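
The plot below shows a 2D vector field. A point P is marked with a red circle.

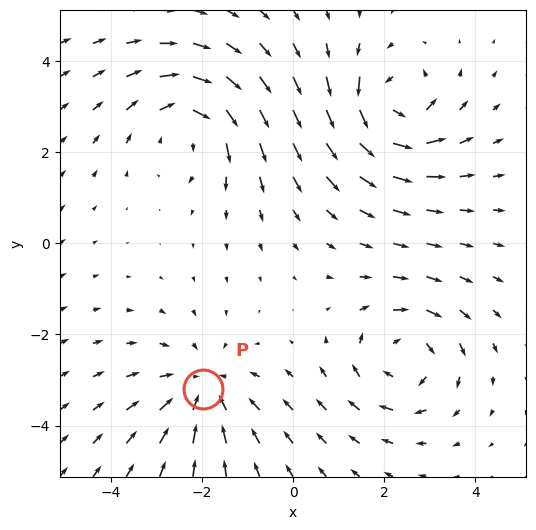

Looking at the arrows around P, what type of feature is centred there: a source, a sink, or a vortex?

sink

At P (-2.0, -3.2) the arrows converge inward. Divergence about -4, curl ≈0 — negative divergence with near-zero curl is a sink.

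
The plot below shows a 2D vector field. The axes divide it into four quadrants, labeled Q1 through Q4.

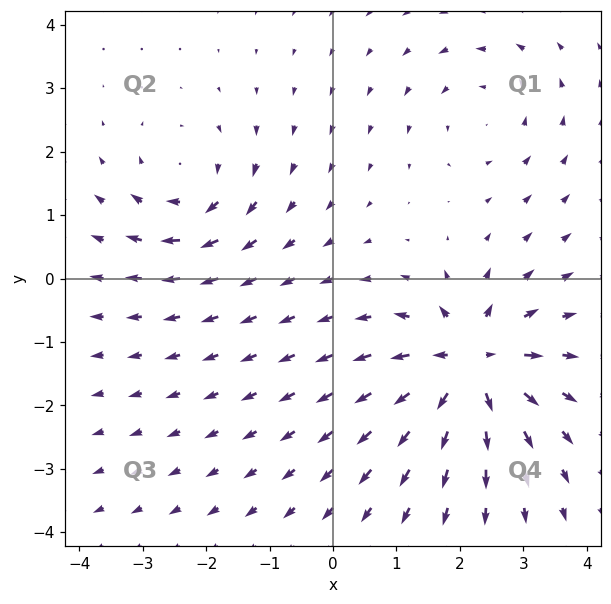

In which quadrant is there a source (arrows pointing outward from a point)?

Q4

The source sits at approximately (2.2, -1.4), which lies in quadrant Q4. The divergence there is about +7, positive as expected for a source.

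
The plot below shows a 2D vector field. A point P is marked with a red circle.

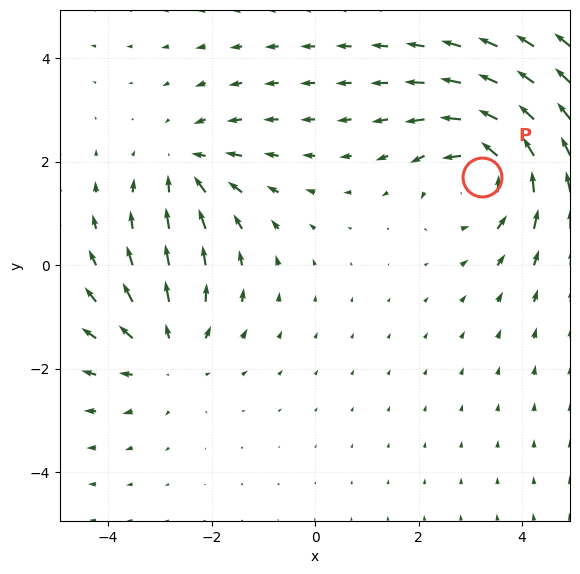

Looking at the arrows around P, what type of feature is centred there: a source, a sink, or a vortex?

At P (3.2, 1.7) the arrows circulate counterclockwise. Divergence ≈0, curl about +4 — near-zero divergence with nonzero curl is a vortex.

vortex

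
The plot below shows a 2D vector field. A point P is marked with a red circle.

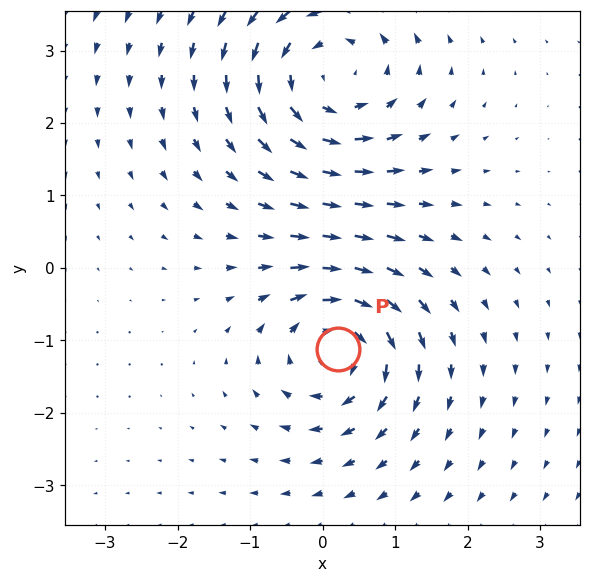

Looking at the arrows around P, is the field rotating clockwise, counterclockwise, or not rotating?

clockwise

Near P at (0.2, -1.1) the arrows circulate clockwise. The curl (z-component) there is about -5; negative curl means clockwise rotation.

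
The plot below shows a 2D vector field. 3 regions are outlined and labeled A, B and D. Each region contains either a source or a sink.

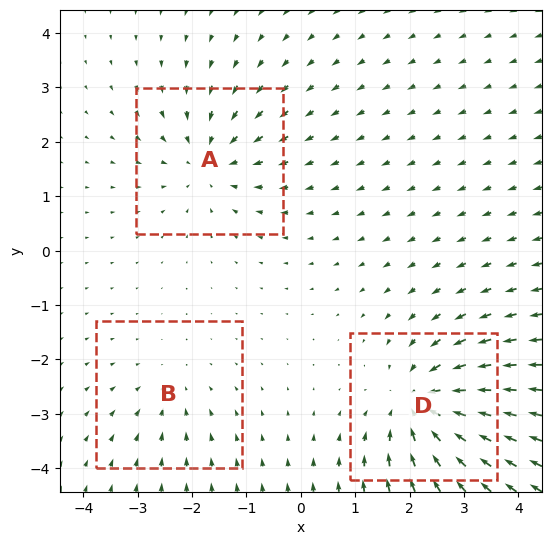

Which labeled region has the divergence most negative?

Divergence at each region's feature centre — A: about -4, B: about -2, D: about -5. Region D is most negative.

D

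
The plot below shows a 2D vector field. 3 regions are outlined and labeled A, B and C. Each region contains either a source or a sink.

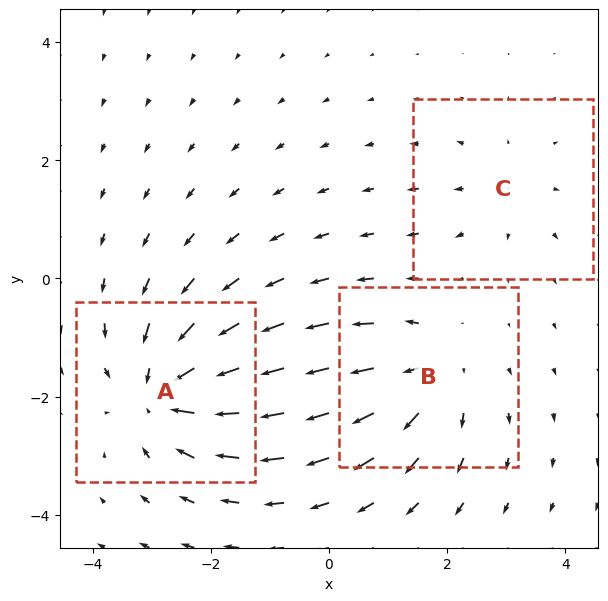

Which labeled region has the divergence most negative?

A

Divergence at each region's feature centre — A: about -5, B: about +3, C: about +2. Region A is most negative.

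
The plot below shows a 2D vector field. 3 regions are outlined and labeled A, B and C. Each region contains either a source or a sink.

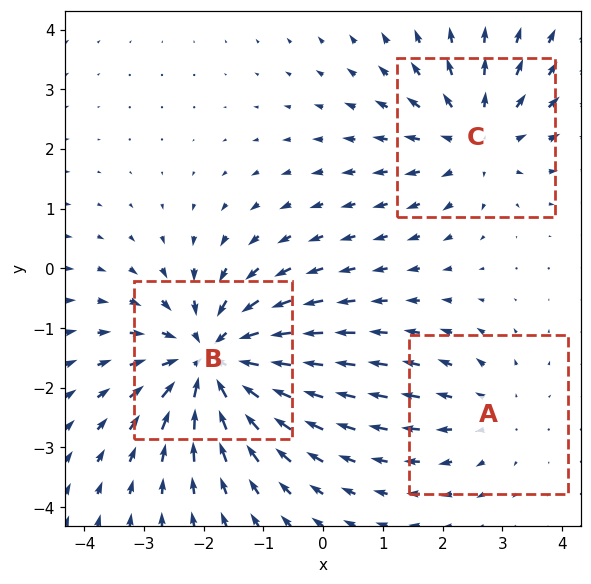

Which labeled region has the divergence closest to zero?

Divergence at each region's feature centre — A: about +2, B: about -5, C: about +3. Region A is closest to zero.

A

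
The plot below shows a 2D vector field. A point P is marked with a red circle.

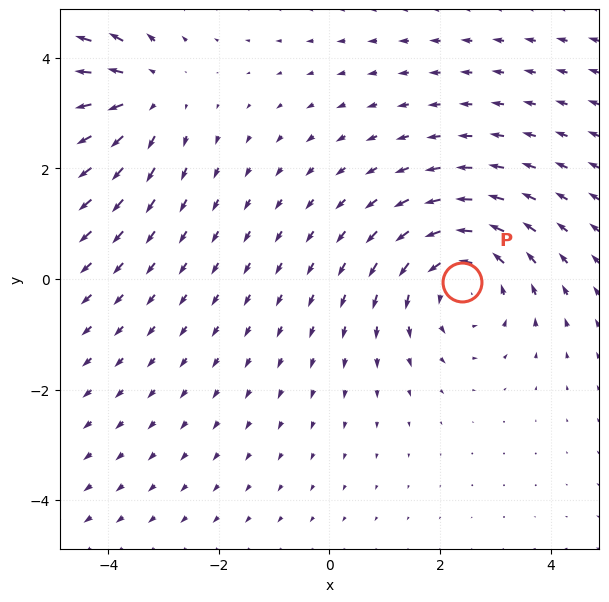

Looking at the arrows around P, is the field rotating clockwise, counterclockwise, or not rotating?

counterclockwise

Near P at (2.4, -0.1) the arrows circulate counterclockwise. The curl (z-component) there is about +3; positive curl means counterclockwise rotation.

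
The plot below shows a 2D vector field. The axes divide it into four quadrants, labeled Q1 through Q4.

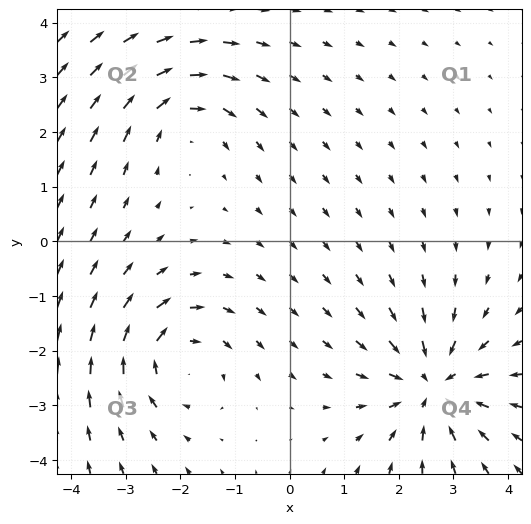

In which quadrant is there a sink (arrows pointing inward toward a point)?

The sink sits at approximately (2.6, -2.7), which lies in quadrant Q4. The divergence there is about -5, negative as expected for a sink.

Q4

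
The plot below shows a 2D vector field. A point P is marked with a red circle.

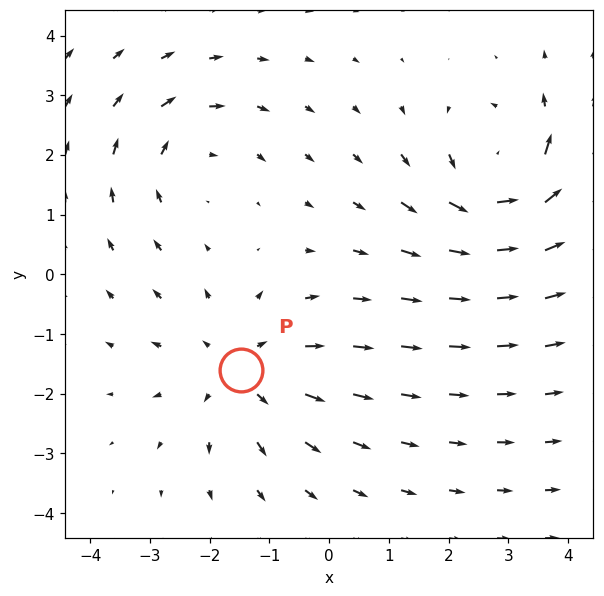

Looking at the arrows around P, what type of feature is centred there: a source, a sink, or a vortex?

At P (-1.5, -1.6) the arrows spread outward. Divergence about +3, curl ≈0 — positive divergence with near-zero curl is a source.

source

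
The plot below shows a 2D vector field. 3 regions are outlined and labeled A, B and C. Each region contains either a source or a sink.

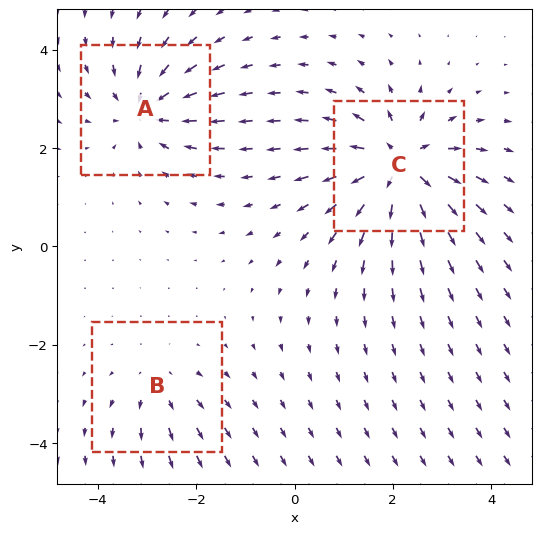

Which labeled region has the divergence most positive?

C

Divergence at each region's feature centre — A: about -4, B: about +2, C: about +5. Region C is most positive.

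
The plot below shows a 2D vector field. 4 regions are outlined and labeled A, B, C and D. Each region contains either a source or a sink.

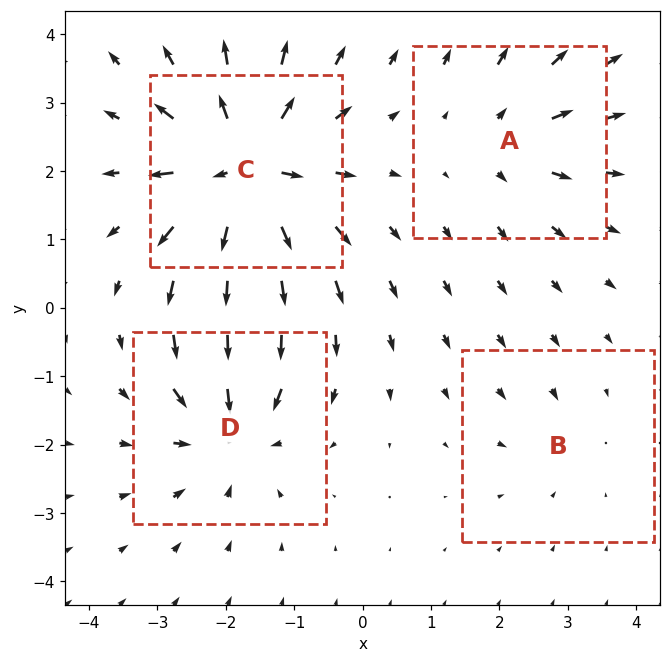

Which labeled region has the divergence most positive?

Divergence at each region's feature centre — A: about +4, B: about -2, C: about +9, D: about -5. Region C is most positive.

C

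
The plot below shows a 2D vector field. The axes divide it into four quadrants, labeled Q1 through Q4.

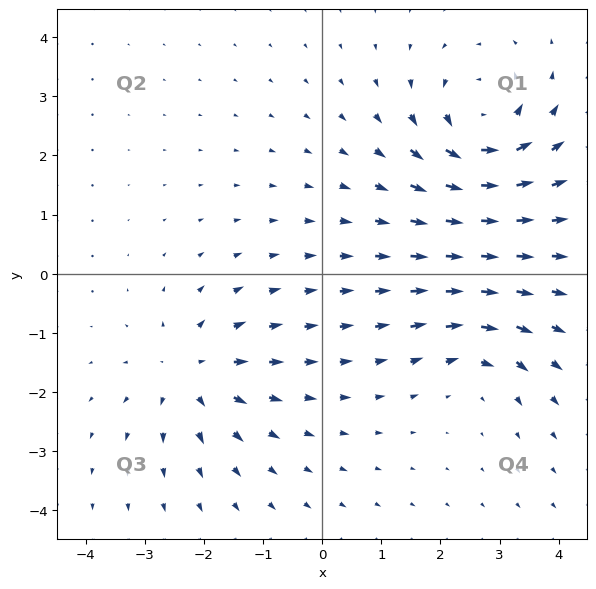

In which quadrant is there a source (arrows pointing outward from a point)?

Q3

The source sits at approximately (-2.2, -1.7), which lies in quadrant Q3. The divergence there is about +4, positive as expected for a source.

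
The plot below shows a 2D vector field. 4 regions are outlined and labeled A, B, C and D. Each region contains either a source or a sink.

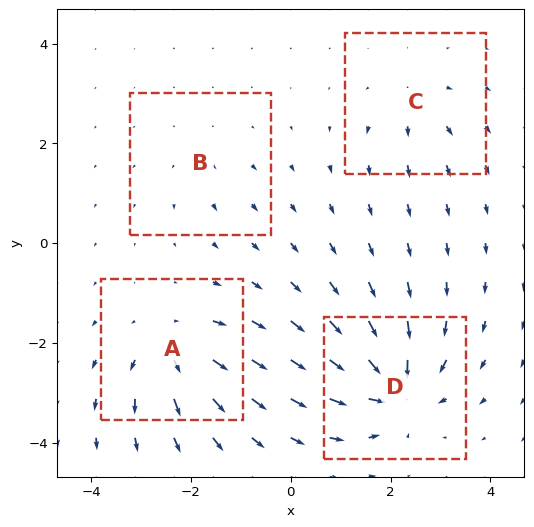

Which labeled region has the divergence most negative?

Divergence at each region's feature centre — A: about +7, B: about +2, C: about +4, D: about -9. Region D is most negative.

D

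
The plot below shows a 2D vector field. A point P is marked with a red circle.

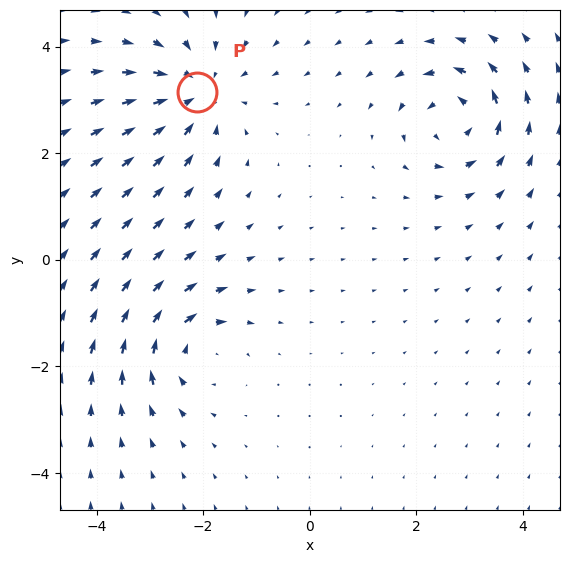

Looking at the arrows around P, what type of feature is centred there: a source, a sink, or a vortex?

sink

At P (-2.1, 3.2) the arrows converge inward. Divergence about -5, curl ≈0 — negative divergence with near-zero curl is a sink.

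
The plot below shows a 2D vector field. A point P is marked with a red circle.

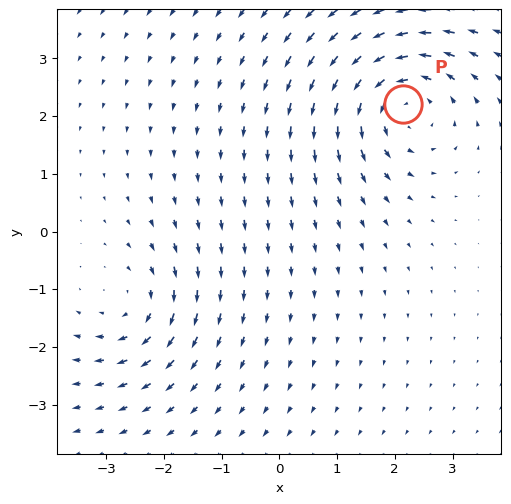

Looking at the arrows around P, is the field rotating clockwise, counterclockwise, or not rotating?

Near P at (2.1, 2.2) the arrows circulate counterclockwise. The curl (z-component) there is about +4; positive curl means counterclockwise rotation.

counterclockwise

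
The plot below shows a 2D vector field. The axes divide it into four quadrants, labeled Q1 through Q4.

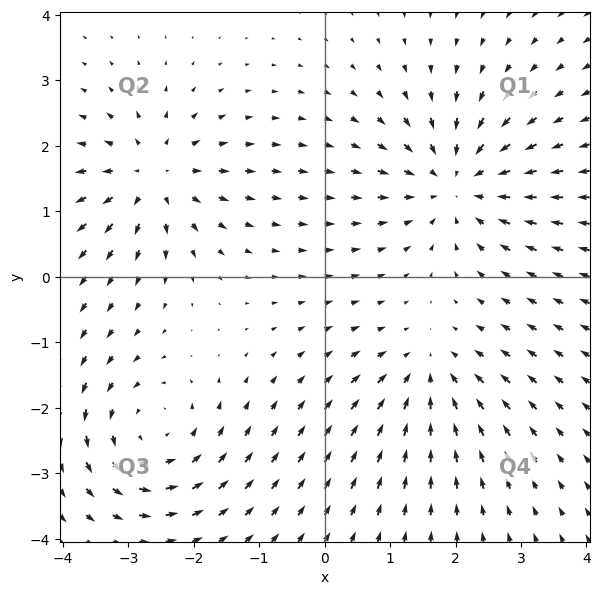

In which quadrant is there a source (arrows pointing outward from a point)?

Q2

The source sits at approximately (-2.6, 1.5), which lies in quadrant Q2. The divergence there is about +5, positive as expected for a source.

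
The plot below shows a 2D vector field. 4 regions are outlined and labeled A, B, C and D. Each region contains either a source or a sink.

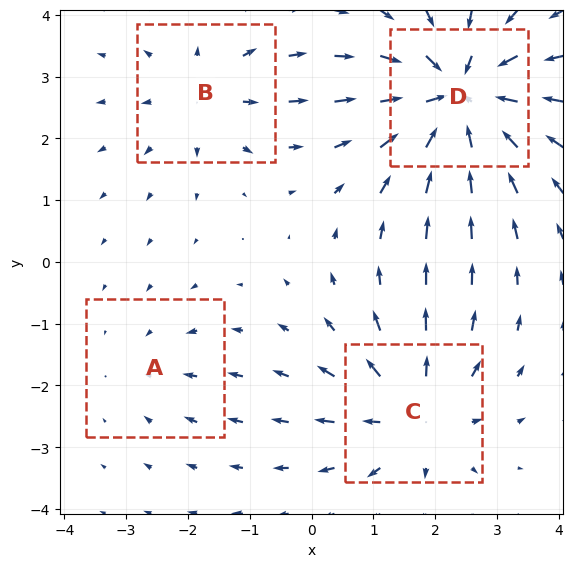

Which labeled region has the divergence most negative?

D

Divergence at each region's feature centre — A: about -2, B: about +3, C: about +4, D: about -7. Region D is most negative.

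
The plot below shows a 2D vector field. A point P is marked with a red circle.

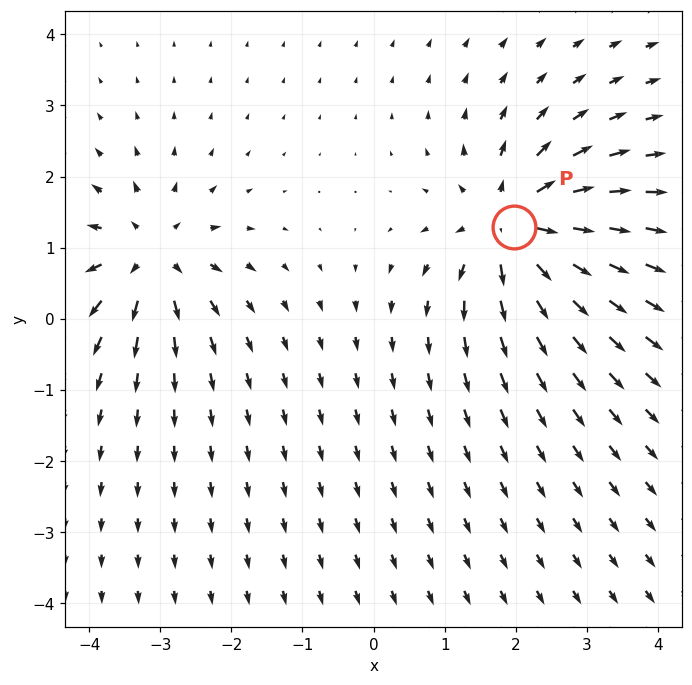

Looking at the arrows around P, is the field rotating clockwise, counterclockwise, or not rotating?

not rotating

Near P at (2.0, 1.3) the arrows show no circulation. The curl there is ≈0.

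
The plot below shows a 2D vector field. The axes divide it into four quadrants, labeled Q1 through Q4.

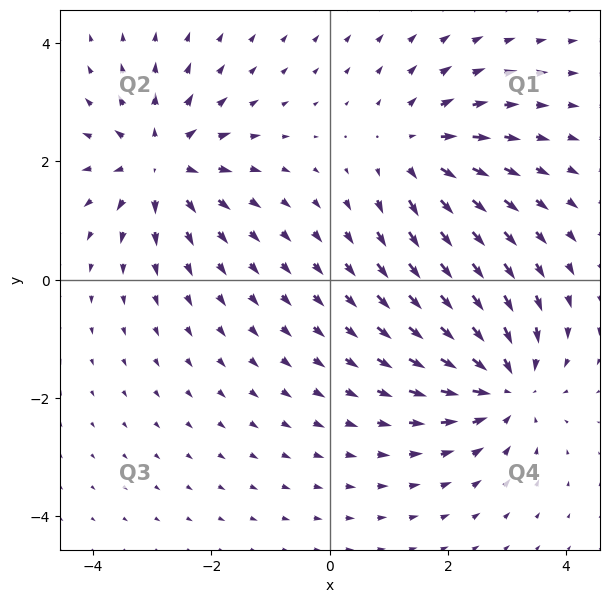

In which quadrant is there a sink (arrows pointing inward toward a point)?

Q4

The sink sits at approximately (3.0, -1.8), which lies in quadrant Q4. The divergence there is about -4, negative as expected for a sink.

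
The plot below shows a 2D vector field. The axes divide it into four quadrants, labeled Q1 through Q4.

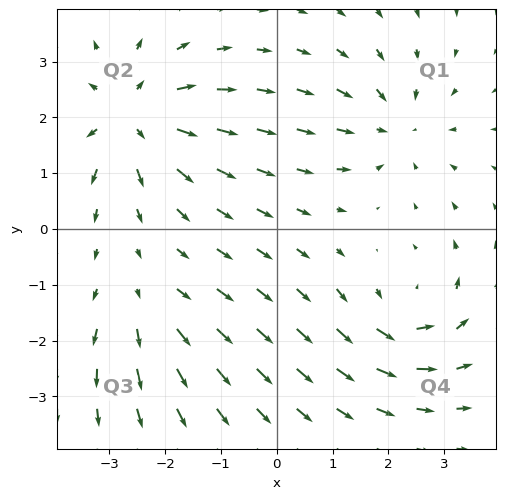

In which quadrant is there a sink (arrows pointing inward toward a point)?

Q1

The sink sits at approximately (2.1, 1.8), which lies in quadrant Q1. The divergence there is about -3, negative as expected for a sink.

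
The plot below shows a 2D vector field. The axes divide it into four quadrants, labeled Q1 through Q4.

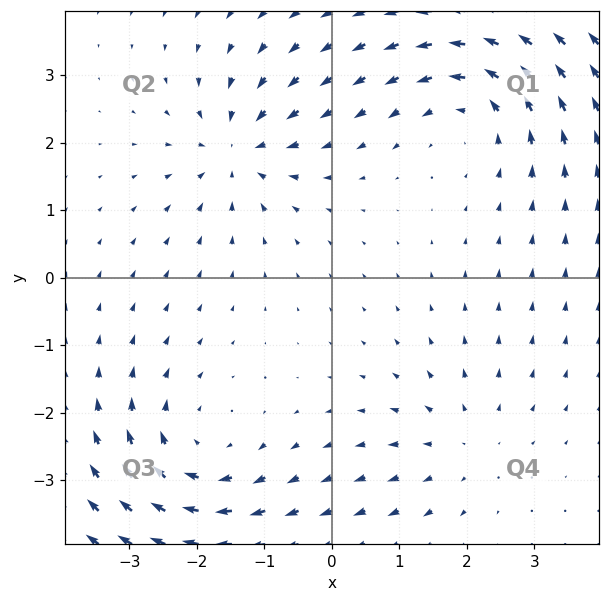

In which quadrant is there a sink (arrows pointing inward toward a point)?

The sink sits at approximately (-1.4, 1.9), which lies in quadrant Q2. The divergence there is about -4, negative as expected for a sink.

Q2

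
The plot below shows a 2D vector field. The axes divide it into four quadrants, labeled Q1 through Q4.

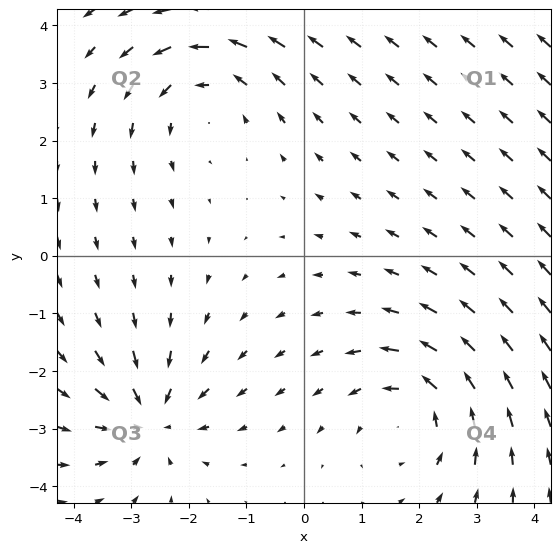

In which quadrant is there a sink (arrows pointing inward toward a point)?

Q3

The sink sits at approximately (-2.7, -2.8), which lies in quadrant Q3. The divergence there is about -5, negative as expected for a sink.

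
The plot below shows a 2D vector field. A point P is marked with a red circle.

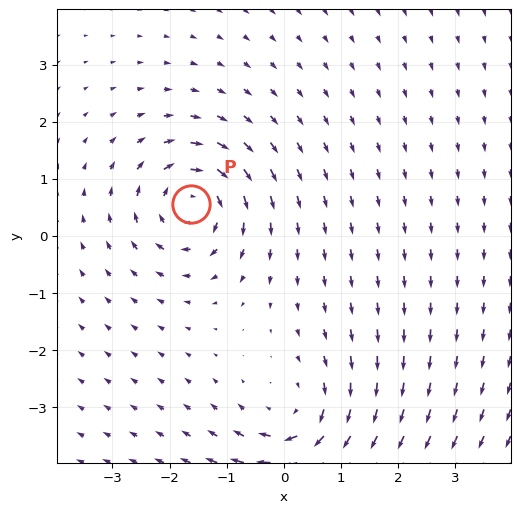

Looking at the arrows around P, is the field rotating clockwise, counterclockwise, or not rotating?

clockwise

Near P at (-1.6, 0.6) the arrows circulate clockwise. The curl (z-component) there is about -5; negative curl means clockwise rotation.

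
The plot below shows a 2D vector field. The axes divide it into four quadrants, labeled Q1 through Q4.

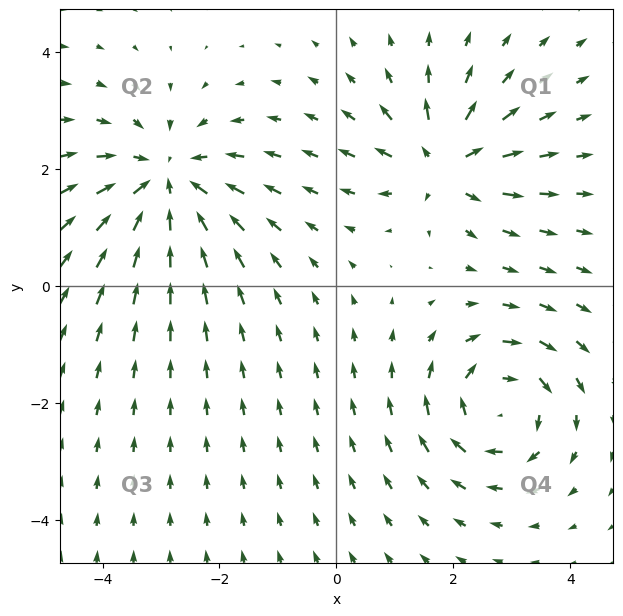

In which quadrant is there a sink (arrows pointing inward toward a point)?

Q2

The sink sits at approximately (-2.9, 1.8), which lies in quadrant Q2. The divergence there is about -3, negative as expected for a sink.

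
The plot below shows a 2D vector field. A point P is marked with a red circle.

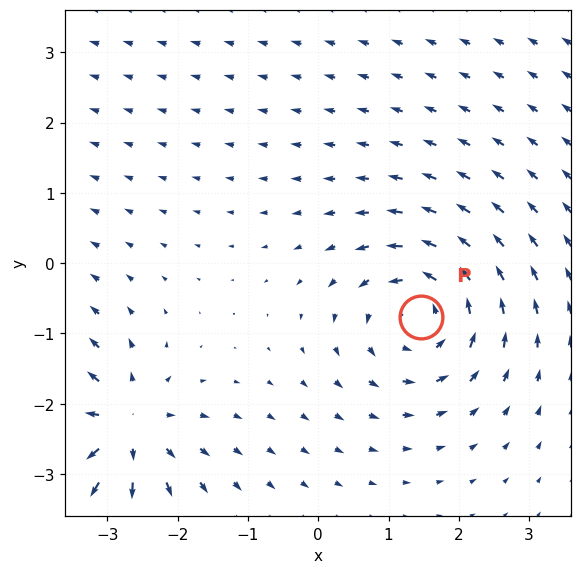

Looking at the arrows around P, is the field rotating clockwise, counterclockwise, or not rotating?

Near P at (1.5, -0.8) the arrows circulate counterclockwise. The curl (z-component) there is about +3; positive curl means counterclockwise rotation.

counterclockwise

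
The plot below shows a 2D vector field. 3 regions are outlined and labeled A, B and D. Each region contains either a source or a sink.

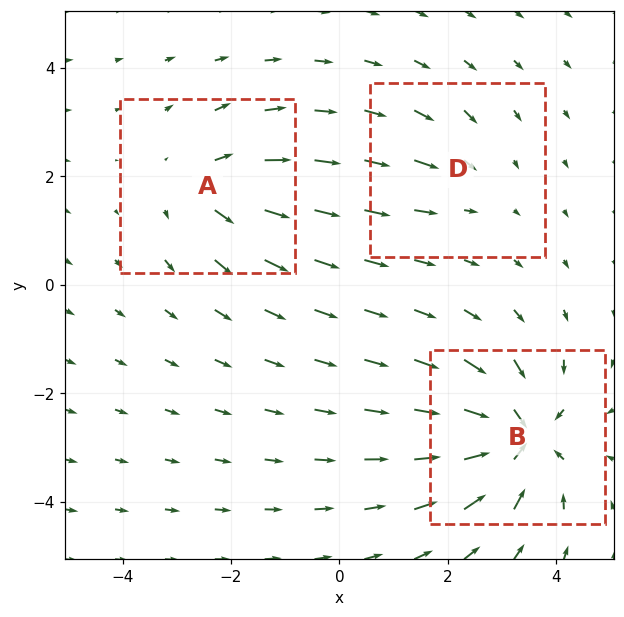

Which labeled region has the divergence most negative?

B

Divergence at each region's feature centre — A: about +3, B: about -6, D: about -2. Region B is most negative.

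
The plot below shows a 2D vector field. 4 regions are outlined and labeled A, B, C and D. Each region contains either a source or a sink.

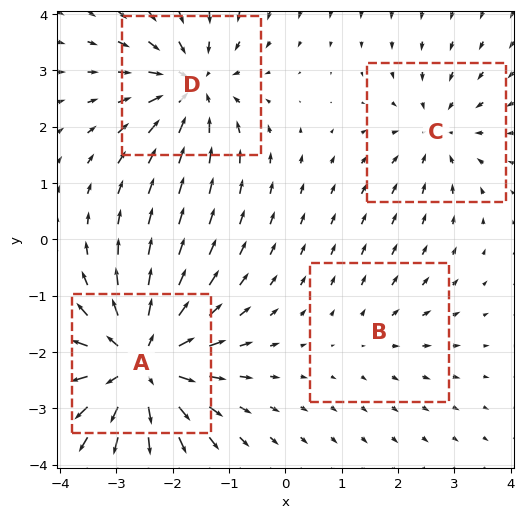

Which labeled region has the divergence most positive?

Divergence at each region's feature centre — A: about +8, B: about +2, C: about -4, D: about -6. Region A is most positive.

A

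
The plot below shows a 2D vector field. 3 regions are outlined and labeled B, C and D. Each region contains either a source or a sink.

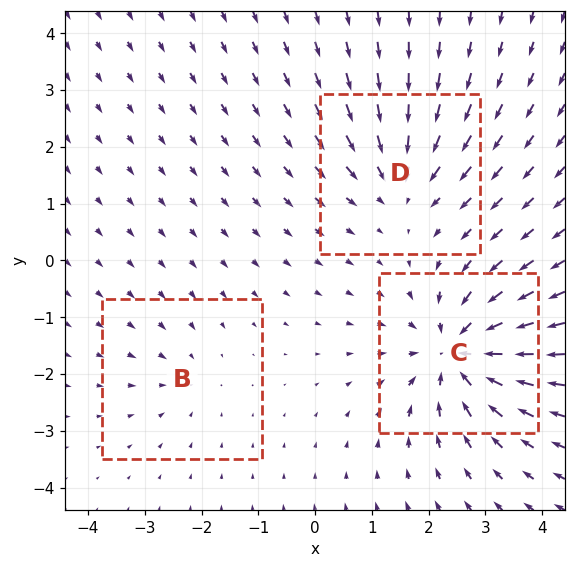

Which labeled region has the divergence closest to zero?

Divergence at each region's feature centre — B: about -2, C: about -6, D: about -4. Region B is closest to zero.

B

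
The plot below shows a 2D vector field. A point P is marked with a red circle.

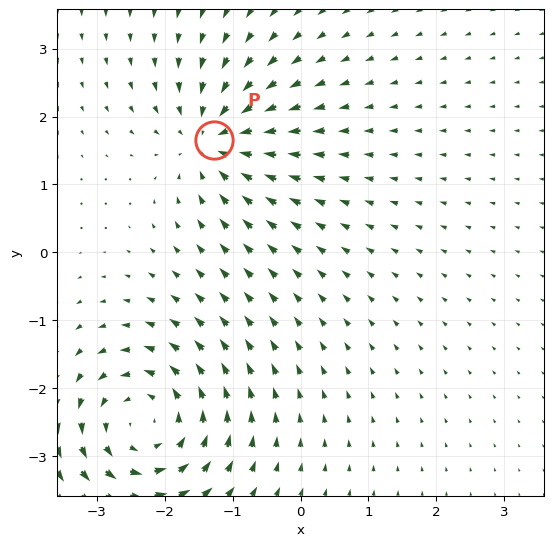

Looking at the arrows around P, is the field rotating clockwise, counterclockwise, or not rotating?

not rotating

Near P at (-1.3, 1.7) the arrows show no circulation. The curl there is ≈0.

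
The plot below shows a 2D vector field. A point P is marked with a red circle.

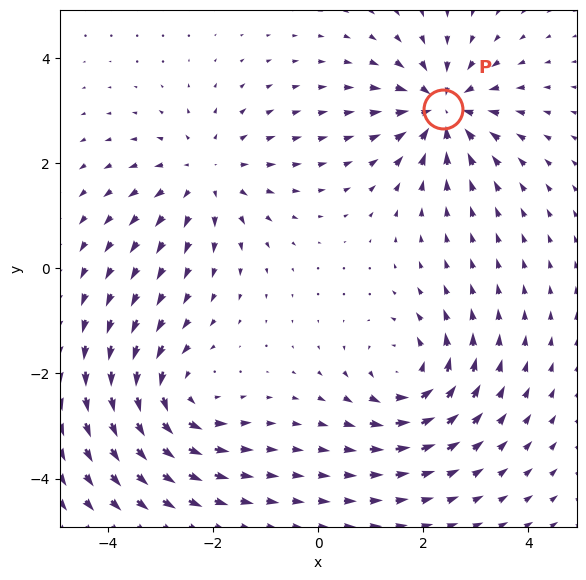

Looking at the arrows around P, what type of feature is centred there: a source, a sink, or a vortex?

At P (2.4, 3.0) the arrows converge inward. Divergence about -5, curl ≈0 — negative divergence with near-zero curl is a sink.

sink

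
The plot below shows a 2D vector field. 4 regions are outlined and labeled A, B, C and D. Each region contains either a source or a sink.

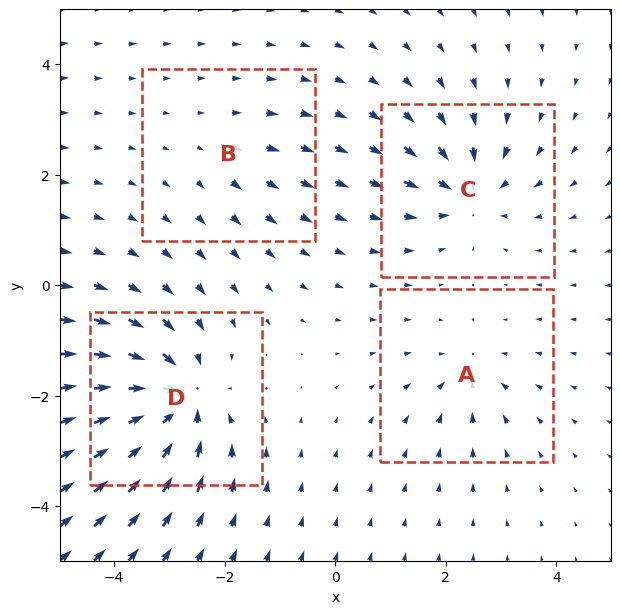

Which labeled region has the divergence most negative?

Divergence at each region's feature centre — A: about -4, B: about +2, C: about -6, D: about -8. Region D is most negative.

D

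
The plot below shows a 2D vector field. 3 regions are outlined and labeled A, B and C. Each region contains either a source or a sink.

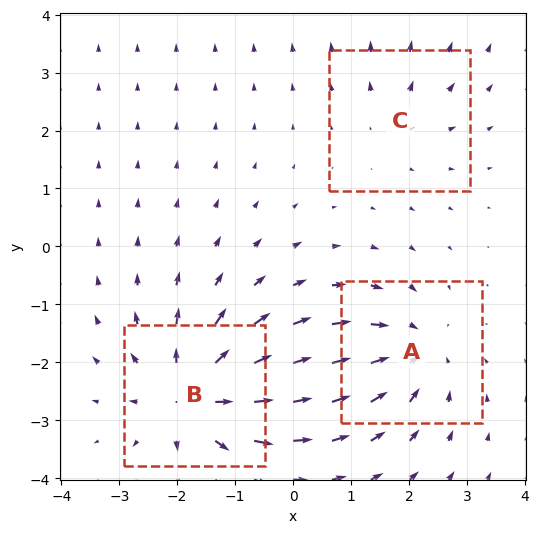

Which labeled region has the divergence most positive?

B

Divergence at each region's feature centre — A: about -4, B: about +5, C: about +2. Region B is most positive.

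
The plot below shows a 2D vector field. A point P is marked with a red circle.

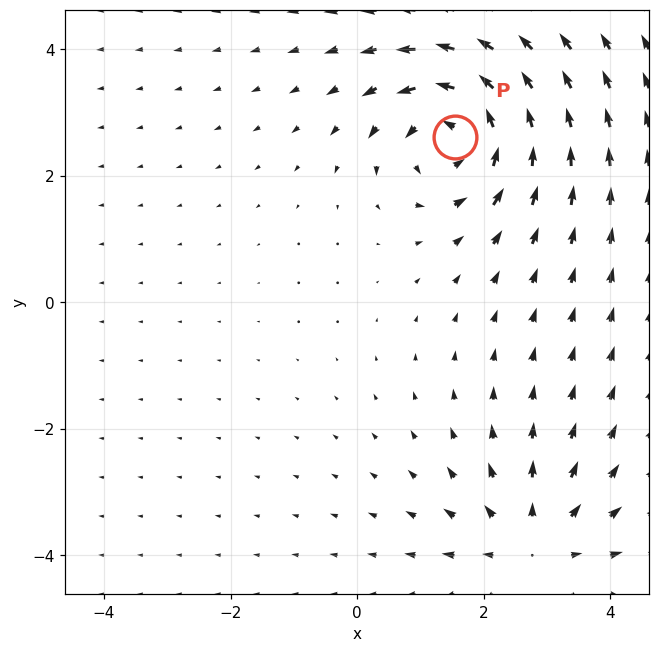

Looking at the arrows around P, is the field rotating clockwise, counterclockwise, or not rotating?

counterclockwise

Near P at (1.5, 2.6) the arrows circulate counterclockwise. The curl (z-component) there is about +5; positive curl means counterclockwise rotation.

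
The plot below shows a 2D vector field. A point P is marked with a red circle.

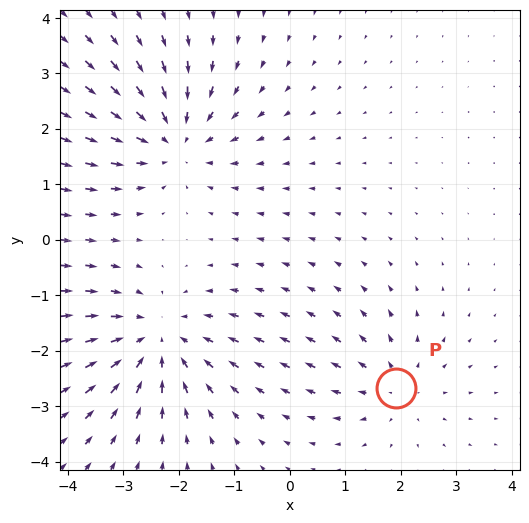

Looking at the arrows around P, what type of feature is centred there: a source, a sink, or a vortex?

At P (1.9, -2.7) the arrows spread outward. Divergence about +3, curl ≈0 — positive divergence with near-zero curl is a source.

source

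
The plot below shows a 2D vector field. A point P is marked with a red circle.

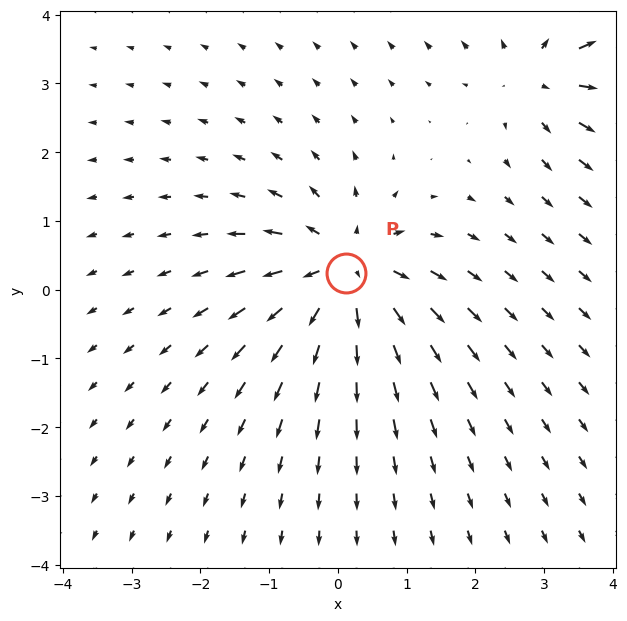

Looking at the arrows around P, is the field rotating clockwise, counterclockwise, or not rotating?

Near P at (0.1, 0.2) the arrows show no circulation. The curl there is ≈0.

not rotating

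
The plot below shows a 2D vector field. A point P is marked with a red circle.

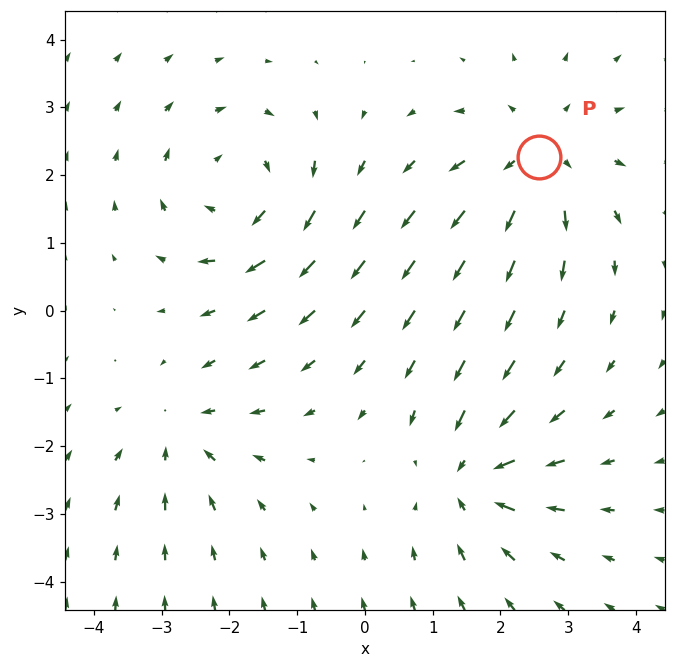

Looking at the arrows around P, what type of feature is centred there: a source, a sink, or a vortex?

At P (2.6, 2.3) the arrows spread outward. Divergence about +4, curl ≈0 — positive divergence with near-zero curl is a source.

source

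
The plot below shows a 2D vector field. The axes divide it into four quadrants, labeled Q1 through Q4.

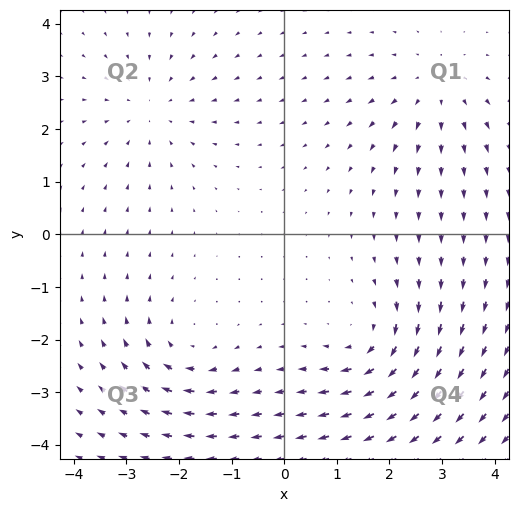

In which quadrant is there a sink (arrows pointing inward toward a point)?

The sink sits at approximately (-2.5, 2.4), which lies in quadrant Q2. The divergence there is about -4, negative as expected for a sink.

Q2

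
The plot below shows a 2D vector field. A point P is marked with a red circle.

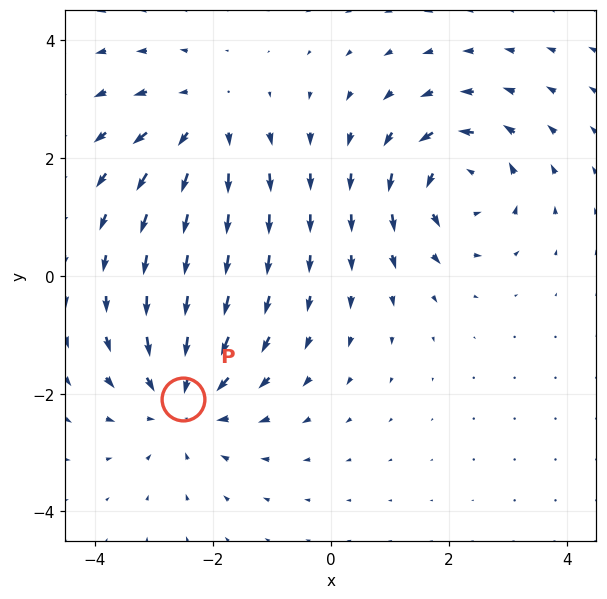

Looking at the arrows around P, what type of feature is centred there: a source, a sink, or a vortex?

sink

At P (-2.5, -2.1) the arrows converge inward. Divergence about -4, curl ≈0 — negative divergence with near-zero curl is a sink.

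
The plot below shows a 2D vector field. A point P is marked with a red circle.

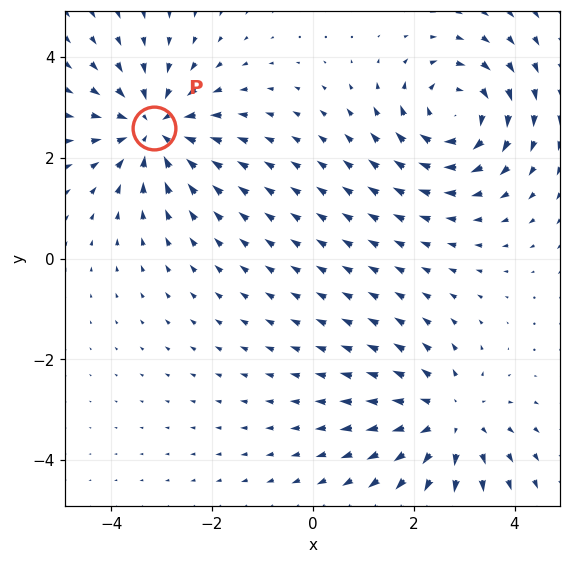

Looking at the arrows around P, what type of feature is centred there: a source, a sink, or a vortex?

At P (-3.2, 2.6) the arrows converge inward. Divergence about -4, curl ≈0 — negative divergence with near-zero curl is a sink.

sink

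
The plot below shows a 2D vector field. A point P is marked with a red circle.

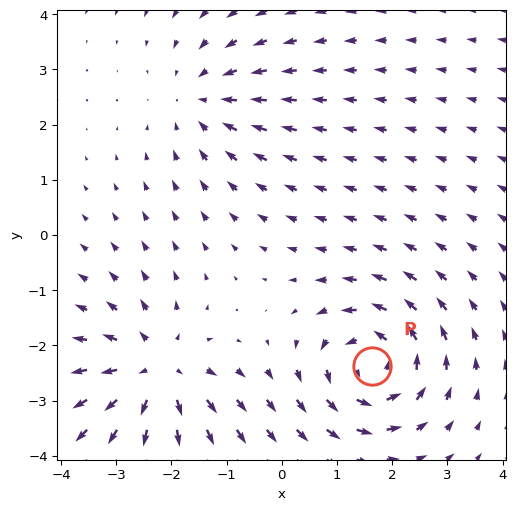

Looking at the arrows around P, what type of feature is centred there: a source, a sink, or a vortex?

At P (1.6, -2.4) the arrows circulate counterclockwise. Divergence ≈0, curl about +5 — near-zero divergence with nonzero curl is a vortex.

vortex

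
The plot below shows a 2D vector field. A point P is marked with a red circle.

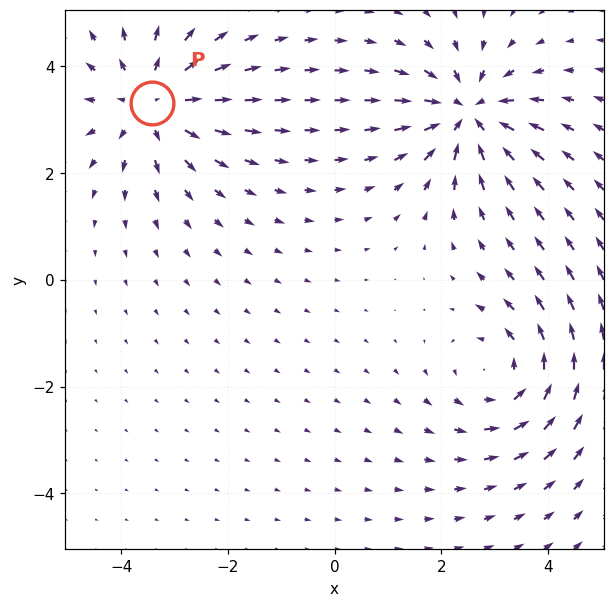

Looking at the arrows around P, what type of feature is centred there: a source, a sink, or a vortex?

At P (-3.4, 3.3) the arrows spread outward. Divergence about +4, curl ≈0 — positive divergence with near-zero curl is a source.

source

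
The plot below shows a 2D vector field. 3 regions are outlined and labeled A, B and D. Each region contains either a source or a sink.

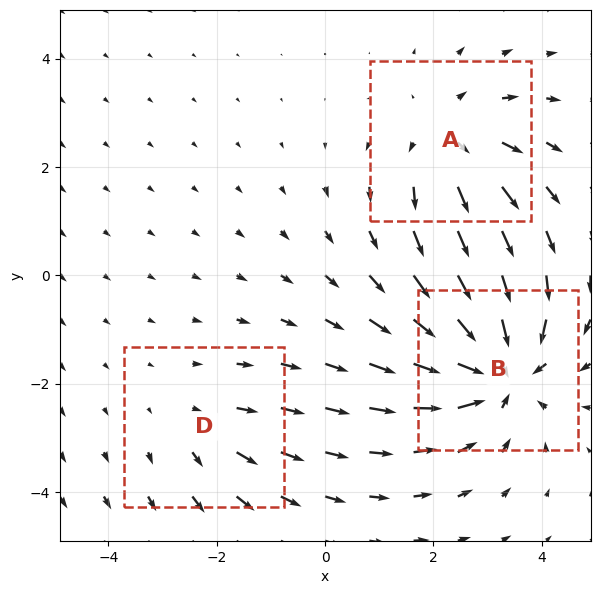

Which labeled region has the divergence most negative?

B

Divergence at each region's feature centre — A: about +3, B: about -5, D: about +2. Region B is most negative.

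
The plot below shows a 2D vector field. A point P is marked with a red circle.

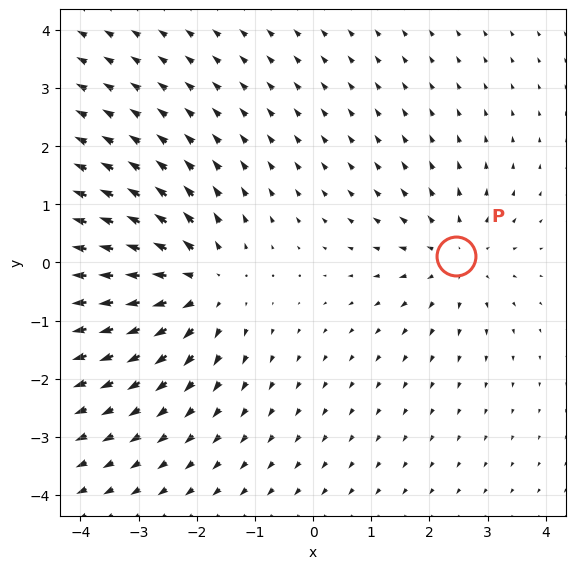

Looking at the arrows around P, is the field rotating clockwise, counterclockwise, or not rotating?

Near P at (2.5, 0.1) the arrows show no circulation. The curl there is ≈0.

not rotating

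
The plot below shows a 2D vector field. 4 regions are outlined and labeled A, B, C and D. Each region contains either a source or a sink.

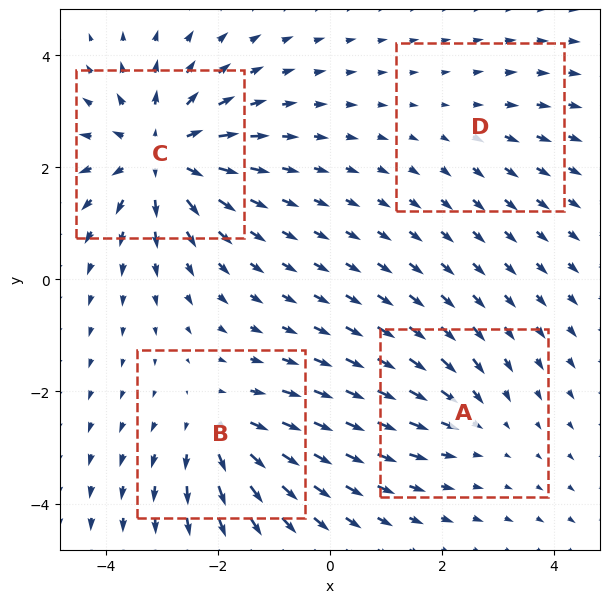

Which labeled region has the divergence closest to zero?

Divergence at each region's feature centre — A: about -3, B: about +4, C: about +7, D: about +2. Region D is closest to zero.

D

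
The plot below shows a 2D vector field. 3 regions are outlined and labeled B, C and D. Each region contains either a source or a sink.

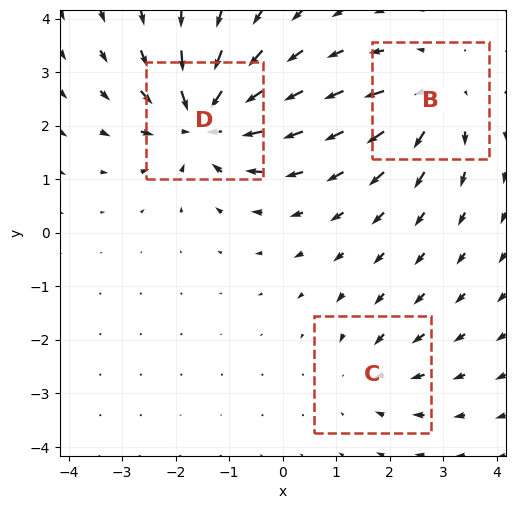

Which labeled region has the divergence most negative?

Divergence at each region's feature centre — B: about +3, C: about -2, D: about -5. Region D is most negative.

D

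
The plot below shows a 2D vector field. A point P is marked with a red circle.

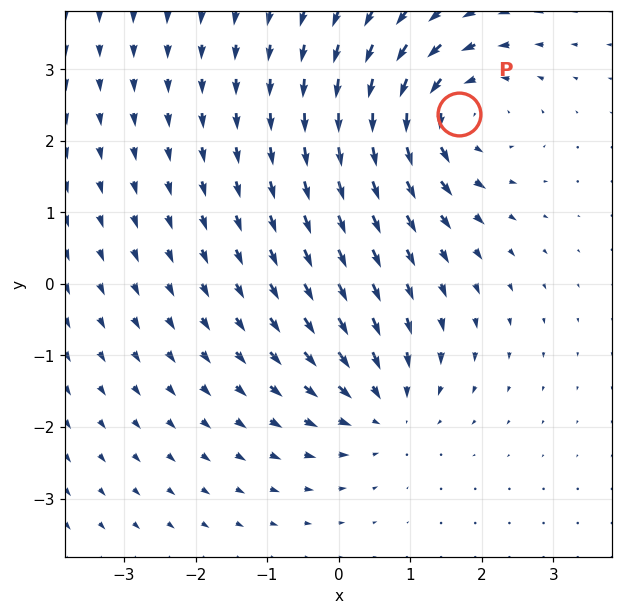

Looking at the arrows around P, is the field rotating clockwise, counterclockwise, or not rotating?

counterclockwise

Near P at (1.7, 2.4) the arrows circulate counterclockwise. The curl (z-component) there is about +4; positive curl means counterclockwise rotation.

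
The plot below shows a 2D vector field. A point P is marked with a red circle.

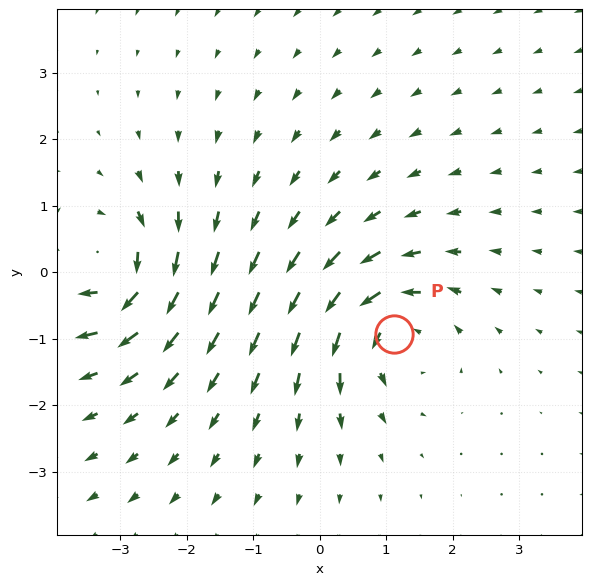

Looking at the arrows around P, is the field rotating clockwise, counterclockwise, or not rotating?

counterclockwise

Near P at (1.1, -0.9) the arrows circulate counterclockwise. The curl (z-component) there is about +6; positive curl means counterclockwise rotation.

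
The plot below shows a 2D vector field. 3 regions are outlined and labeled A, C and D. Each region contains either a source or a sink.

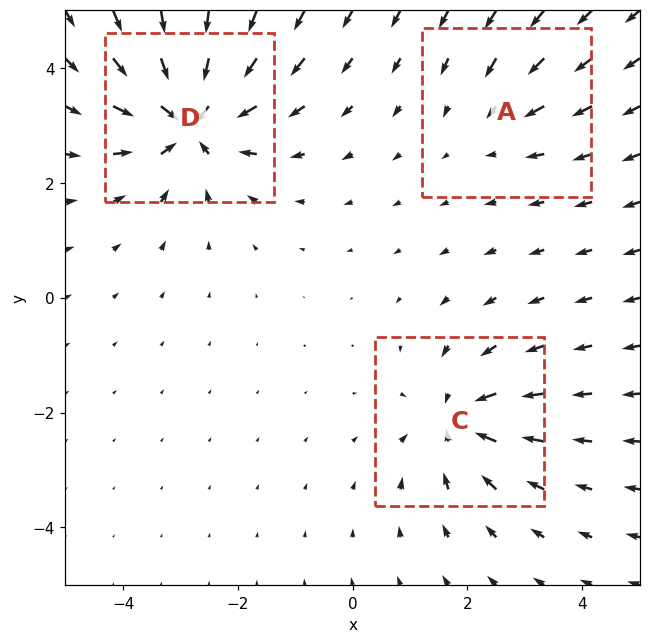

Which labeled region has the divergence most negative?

D

Divergence at each region's feature centre — A: about -2, C: about -4, D: about -6. Region D is most negative.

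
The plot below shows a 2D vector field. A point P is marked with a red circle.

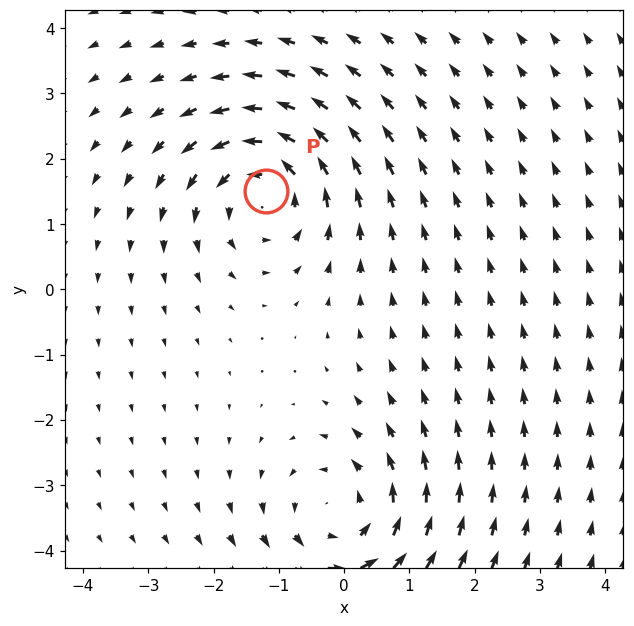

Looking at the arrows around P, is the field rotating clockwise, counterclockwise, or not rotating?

counterclockwise

Near P at (-1.2, 1.5) the arrows circulate counterclockwise. The curl (z-component) there is about +5; positive curl means counterclockwise rotation.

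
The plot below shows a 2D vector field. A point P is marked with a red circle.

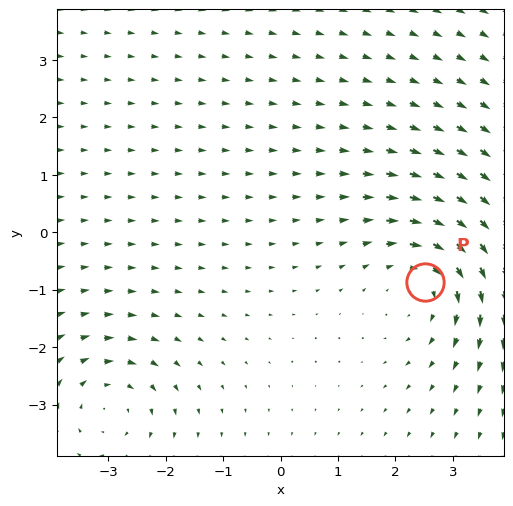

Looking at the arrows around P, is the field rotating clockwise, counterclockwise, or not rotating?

clockwise

Near P at (2.5, -0.9) the arrows circulate clockwise. The curl (z-component) there is about -3; negative curl means clockwise rotation.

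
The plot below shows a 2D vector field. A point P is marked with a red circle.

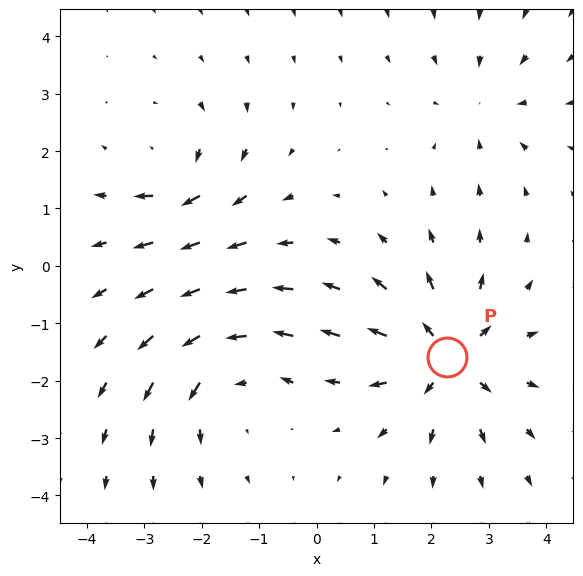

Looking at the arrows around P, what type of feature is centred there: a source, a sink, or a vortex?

At P (2.3, -1.6) the arrows spread outward. Divergence about +6, curl ≈0 — positive divergence with near-zero curl is a source.

source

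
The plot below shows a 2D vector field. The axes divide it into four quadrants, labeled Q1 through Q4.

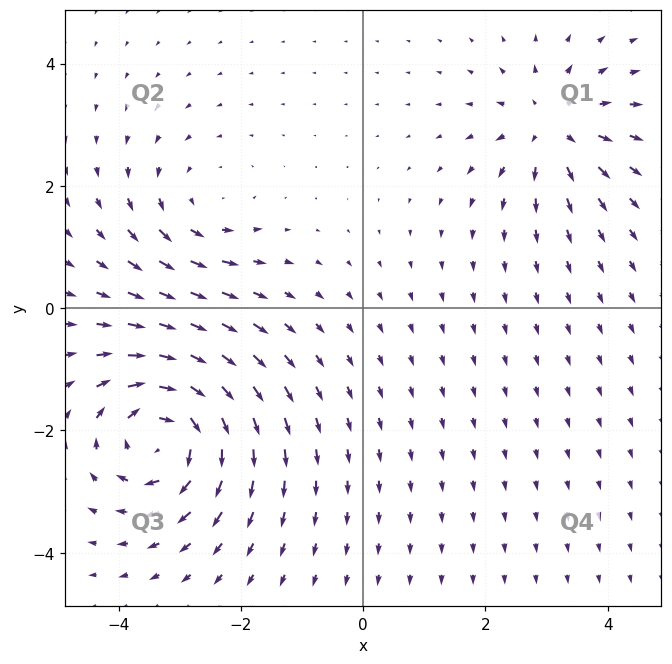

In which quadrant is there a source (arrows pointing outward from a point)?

Q1

The source sits at approximately (3.1, 3.0), which lies in quadrant Q1. The divergence there is about +4, positive as expected for a source.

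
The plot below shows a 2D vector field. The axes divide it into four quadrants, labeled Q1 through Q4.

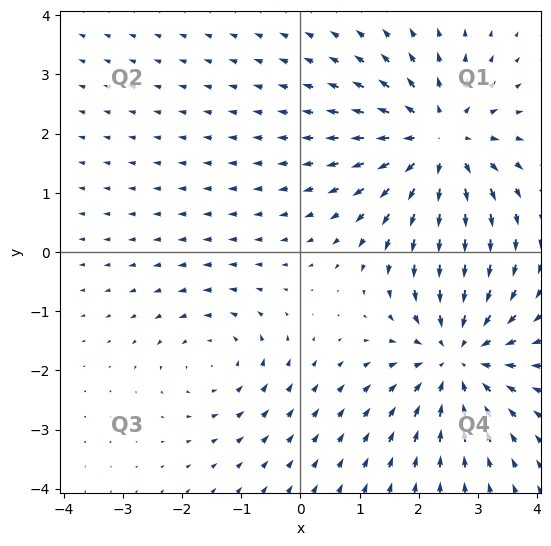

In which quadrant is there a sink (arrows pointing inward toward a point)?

Q4

The sink sits at approximately (2.7, -1.8), which lies in quadrant Q4. The divergence there is about -4, negative as expected for a sink.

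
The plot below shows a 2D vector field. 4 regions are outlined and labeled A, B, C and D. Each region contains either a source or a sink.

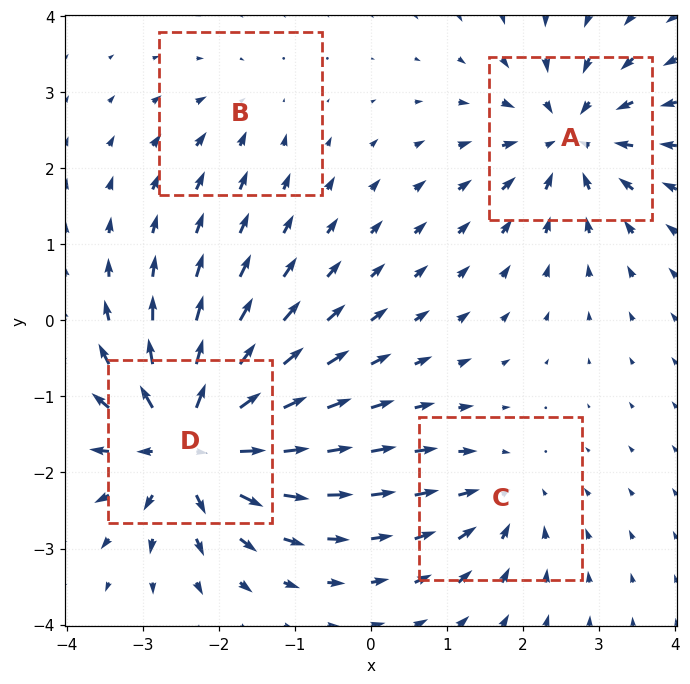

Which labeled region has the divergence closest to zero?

Divergence at each region's feature centre — A: about -6, B: about -3, C: about -4, D: about +9. Region B is closest to zero.

B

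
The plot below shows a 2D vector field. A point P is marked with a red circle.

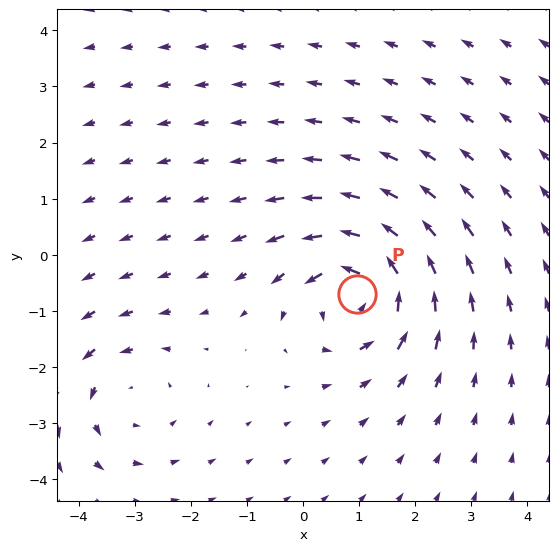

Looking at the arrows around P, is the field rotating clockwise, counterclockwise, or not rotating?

Near P at (1.0, -0.7) the arrows circulate counterclockwise. The curl (z-component) there is about +5; positive curl means counterclockwise rotation.

counterclockwise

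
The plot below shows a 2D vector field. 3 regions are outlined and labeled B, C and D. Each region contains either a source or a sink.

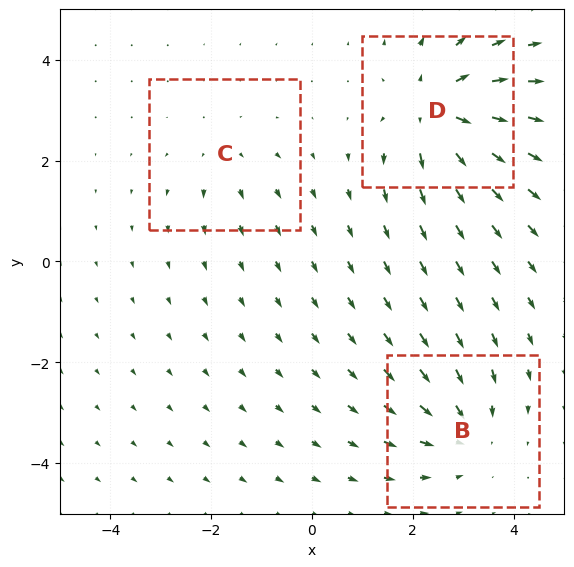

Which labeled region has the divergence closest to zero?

Divergence at each region's feature centre — B: about -3, C: about +2, D: about +5. Region C is closest to zero.

C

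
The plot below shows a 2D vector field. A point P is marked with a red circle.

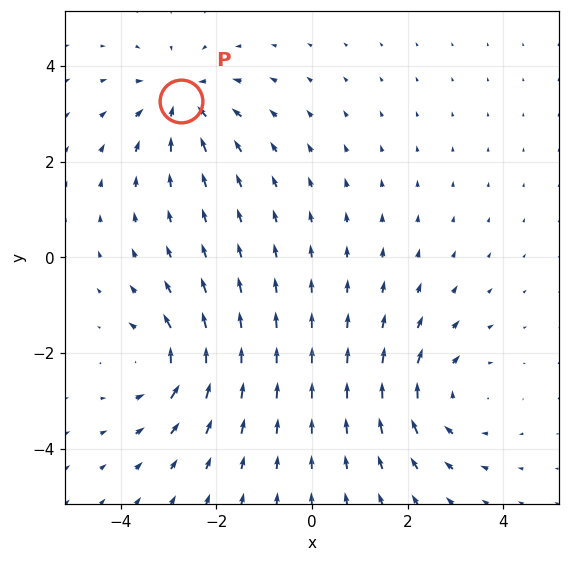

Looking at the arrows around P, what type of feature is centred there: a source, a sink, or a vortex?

sink

At P (-2.7, 3.3) the arrows converge inward. Divergence about -5, curl ≈0 — negative divergence with near-zero curl is a sink.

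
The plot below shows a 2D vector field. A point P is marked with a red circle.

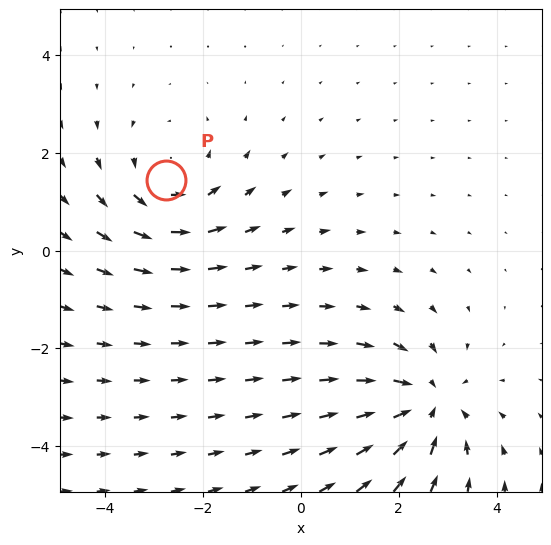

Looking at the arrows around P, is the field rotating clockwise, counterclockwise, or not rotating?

counterclockwise

Near P at (-2.7, 1.4) the arrows circulate counterclockwise. The curl (z-component) there is about +2; positive curl means counterclockwise rotation.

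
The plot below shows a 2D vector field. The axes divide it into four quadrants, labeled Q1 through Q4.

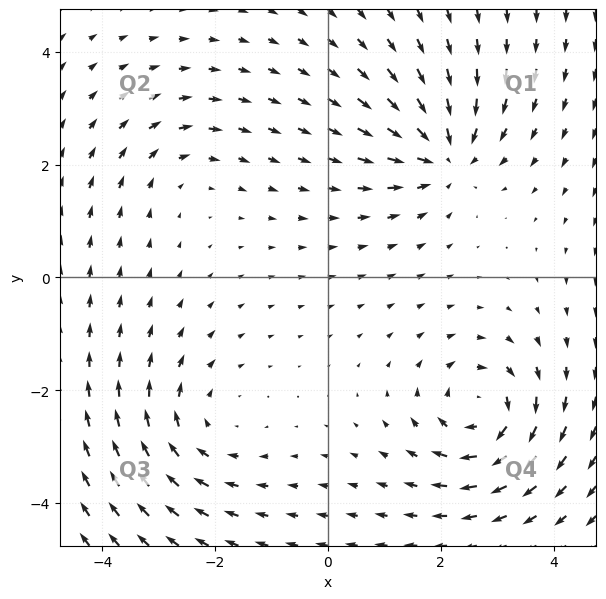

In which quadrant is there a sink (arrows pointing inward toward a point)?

The sink sits at approximately (2.1, 2.2), which lies in quadrant Q1. The divergence there is about -6, negative as expected for a sink.

Q1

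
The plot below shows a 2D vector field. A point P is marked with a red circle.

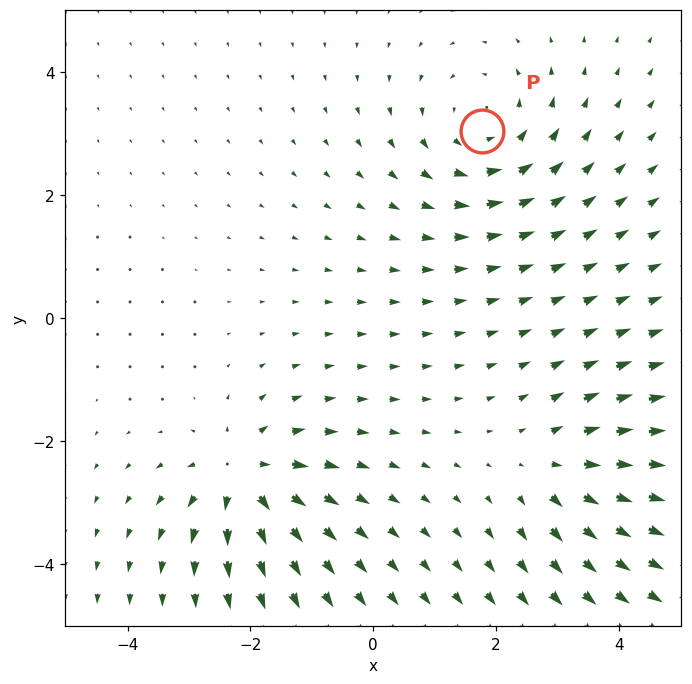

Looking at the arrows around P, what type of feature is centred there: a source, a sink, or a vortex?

vortex

At P (1.8, 3.0) the arrows circulate counterclockwise. Divergence ≈0, curl about +3 — near-zero divergence with nonzero curl is a vortex.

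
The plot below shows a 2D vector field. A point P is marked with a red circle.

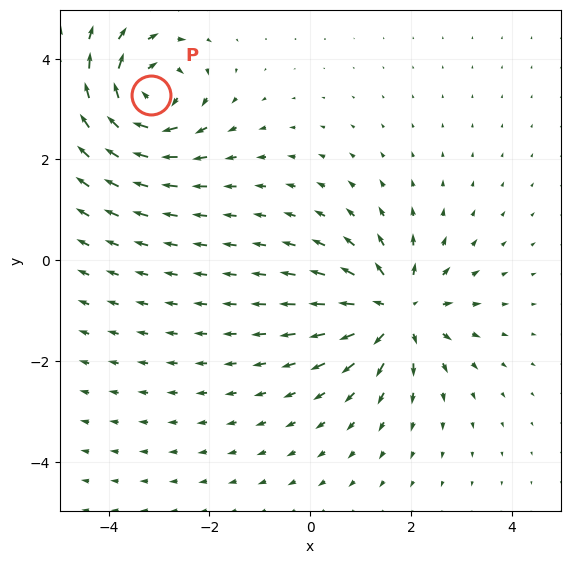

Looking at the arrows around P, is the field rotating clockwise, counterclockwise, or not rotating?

Near P at (-3.2, 3.3) the arrows circulate clockwise. The curl (z-component) there is about -6; negative curl means clockwise rotation.

clockwise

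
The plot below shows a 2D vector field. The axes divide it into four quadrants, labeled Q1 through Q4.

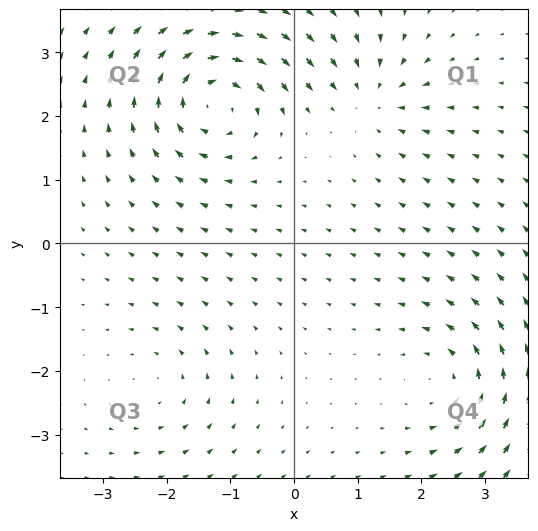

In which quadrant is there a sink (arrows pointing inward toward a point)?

The sink sits at approximately (1.3, 2.3), which lies in quadrant Q1. The divergence there is about -4, negative as expected for a sink.

Q1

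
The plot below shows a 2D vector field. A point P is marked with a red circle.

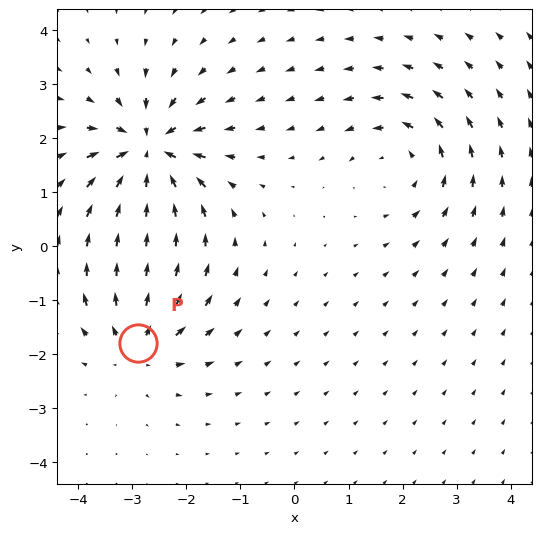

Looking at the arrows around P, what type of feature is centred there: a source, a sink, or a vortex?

source

At P (-2.9, -1.8) the arrows spread outward. Divergence about +4, curl ≈0 — positive divergence with near-zero curl is a source.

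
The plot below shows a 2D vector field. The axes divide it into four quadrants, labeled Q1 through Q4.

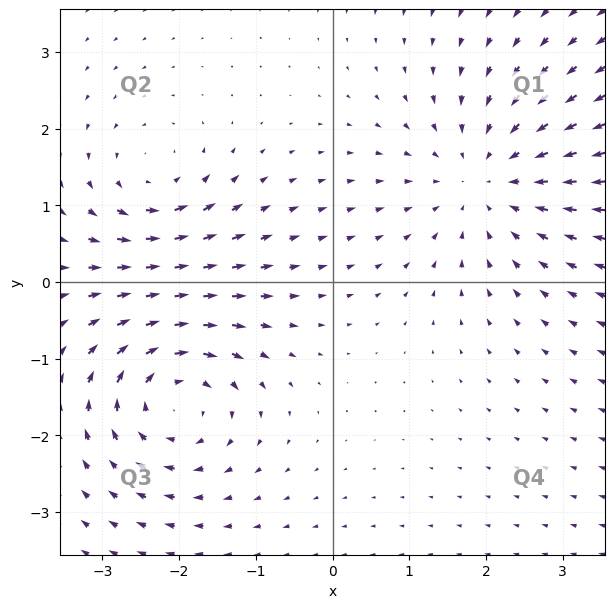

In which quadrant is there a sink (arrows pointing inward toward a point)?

The sink sits at approximately (2.0, 1.3), which lies in quadrant Q1. The divergence there is about -3, negative as expected for a sink.

Q1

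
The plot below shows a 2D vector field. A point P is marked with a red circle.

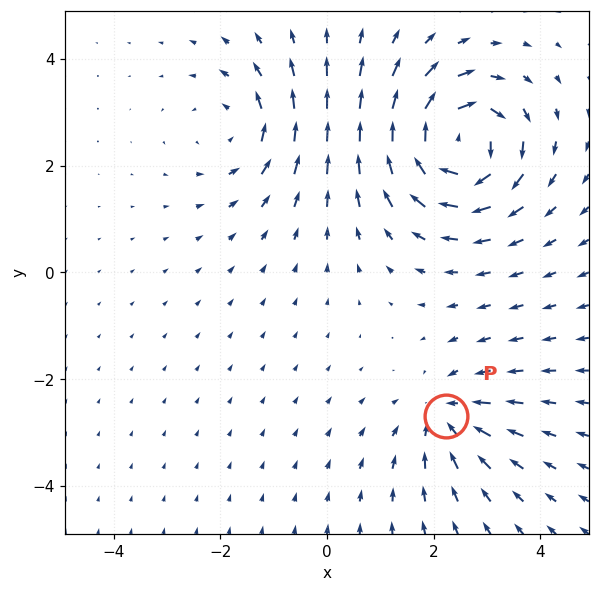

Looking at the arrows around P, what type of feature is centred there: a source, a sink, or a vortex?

At P (2.2, -2.7) the arrows converge inward. Divergence about -3, curl ≈0 — negative divergence with near-zero curl is a sink.

sink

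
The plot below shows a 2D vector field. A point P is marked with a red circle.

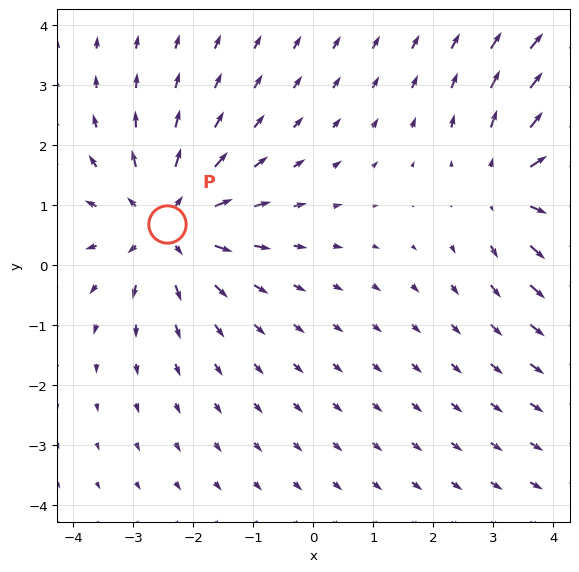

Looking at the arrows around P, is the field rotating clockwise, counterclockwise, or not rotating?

not rotating

Near P at (-2.4, 0.7) the arrows show no circulation. The curl there is ≈0.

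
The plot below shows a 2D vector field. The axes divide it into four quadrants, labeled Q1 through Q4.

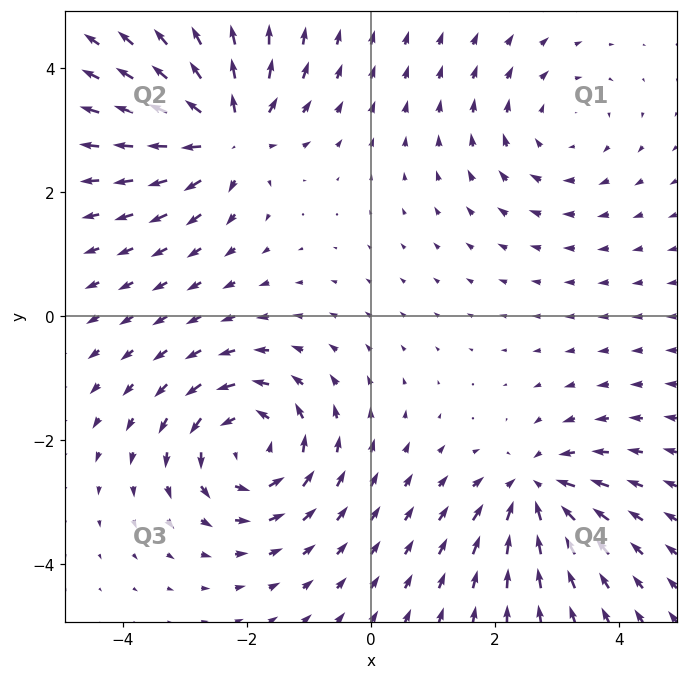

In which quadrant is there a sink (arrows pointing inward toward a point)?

Q4

The sink sits at approximately (2.6, -2.8), which lies in quadrant Q4. The divergence there is about -4, negative as expected for a sink.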